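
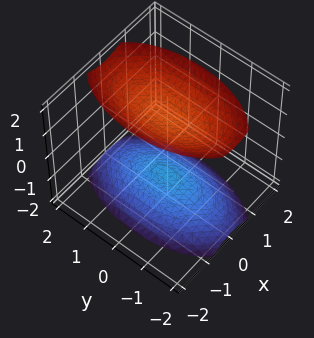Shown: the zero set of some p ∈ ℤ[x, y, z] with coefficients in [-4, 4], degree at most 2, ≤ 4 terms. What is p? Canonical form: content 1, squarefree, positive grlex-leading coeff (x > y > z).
First, I count 2 distinct pieces.
Next, deg p = 2.
Then, symmetries: the y ↦ −y reflection is a symmetry, so y appears only in even powers; the z ↦ −z reflection is a symmetry, so z appears only in even powers; mirror symmetry x ↦ −x ⇒ only even powers of x.
Then, observable constraints: no x-intercept at any integer in the box; no y-intercept at any integer in the box.
Finally, together with the visible shape, these determine p as stated.

3*x^2 + y^2 - 2*z^2 + 3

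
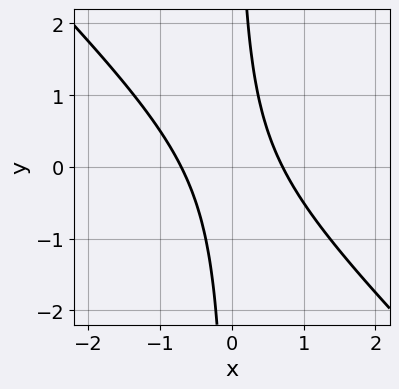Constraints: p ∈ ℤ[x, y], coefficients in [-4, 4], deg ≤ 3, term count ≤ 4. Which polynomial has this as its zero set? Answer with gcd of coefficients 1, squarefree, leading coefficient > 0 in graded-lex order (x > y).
(a) Degree: a generic line meets the curve in up to 2 points, so deg p = 2.
(b) Reading off the gridlines: it misses every integer gridline on the y-axis.
(c) Solving for integer coefficients yields p as stated.

2*x^2 + 2*x*y - 1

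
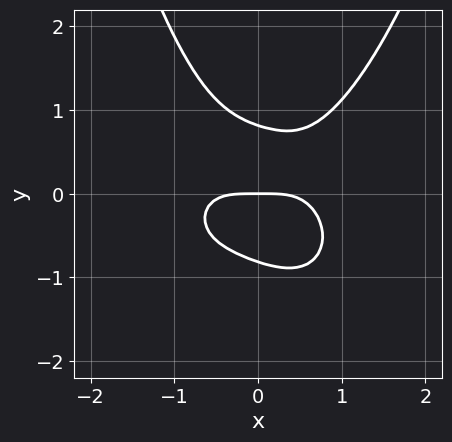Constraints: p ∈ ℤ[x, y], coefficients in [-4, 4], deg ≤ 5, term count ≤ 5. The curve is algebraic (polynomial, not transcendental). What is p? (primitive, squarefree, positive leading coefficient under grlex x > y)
2*x^4 + 2*x^2*y^2 - 2*x*y^2 - 3*y^3 + 2*y

The degree is 4 — a generic line meets the curve in up to 4 points.
From the axis intercepts and sections: it meets the x-axis at x = 0 (among the integer gridlines); one y-axis crossing is at y = 0.
Fitting integer coefficients to these (and the overall shape) gives p.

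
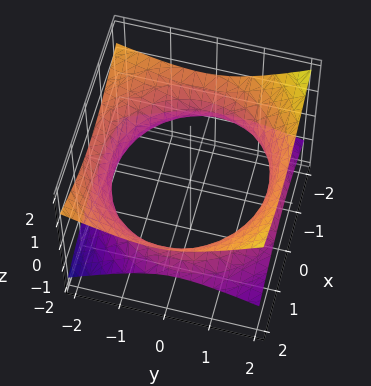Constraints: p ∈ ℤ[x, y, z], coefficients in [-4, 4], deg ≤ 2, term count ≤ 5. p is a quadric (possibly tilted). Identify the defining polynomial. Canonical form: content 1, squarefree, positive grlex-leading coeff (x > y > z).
x^2 + y^2 + y*z - 3*z^2 - 3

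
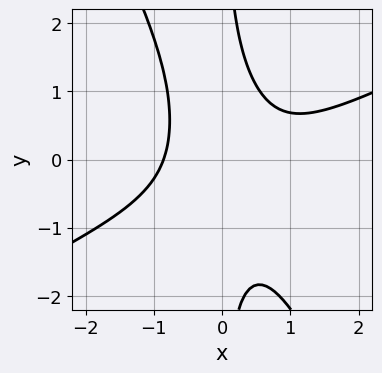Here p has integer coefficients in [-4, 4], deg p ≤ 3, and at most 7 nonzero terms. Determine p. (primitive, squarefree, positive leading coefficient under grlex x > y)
2*x^3 - 3*x^2*y - 2*x*y^2 - x^2 + 2

1. deg p = 3.
2. Observable constraints: the curve avoids every integer y-axis point in the box.
3. Assembling these constraints gives the stated polynomial.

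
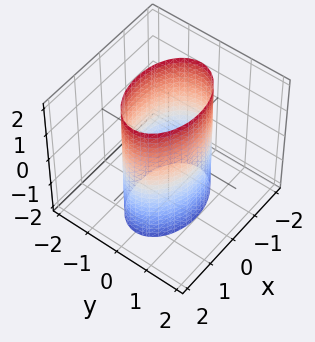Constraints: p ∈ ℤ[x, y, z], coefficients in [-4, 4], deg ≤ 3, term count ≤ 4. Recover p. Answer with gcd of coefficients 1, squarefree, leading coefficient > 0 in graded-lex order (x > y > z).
x^2 + 2*y^2 - 2

deg p = 2.
Symmetries: mirror symmetry y ↦ −y ⇒ only even powers of y; it's symmetric under z → −z, forcing even powers of z; it's symmetric under x → −x, forcing even powers of x.
Against the integer gridlines: among the integer gridlines, it crosses the y-axis at y ∈ {-1, 1}; it misses every integer gridline on the z-axis.
Solving for integer coefficients yields p as stated.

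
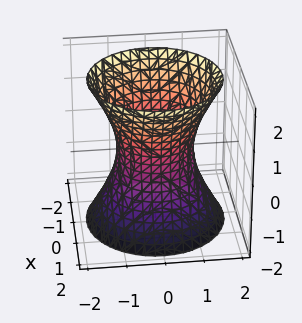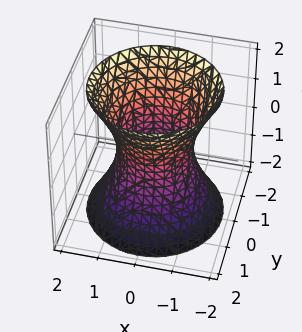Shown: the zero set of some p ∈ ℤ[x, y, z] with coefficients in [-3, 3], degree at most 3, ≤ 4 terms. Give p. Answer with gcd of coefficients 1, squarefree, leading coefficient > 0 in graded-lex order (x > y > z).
2*x^2 + 2*y^2 - z^2 - 2

(a) deg p = 2. One connected sheet with a waist; a quadric.
(b) Symmetries: it's symmetric under z → −z, forcing even powers of z; every cross-section ⟂ z is a circle, so x, y appear only via x² + y².
(c) Reading off the gridlines: the y-axis gridline crossings are at y ∈ {-1, 1}; a circular section at z = -1 has radius between 1 and 2; no z-intercept at any integer in the box; the x-axis gridline crossings are at x ∈ {-1, 1}.
(d) Putting this together gives p.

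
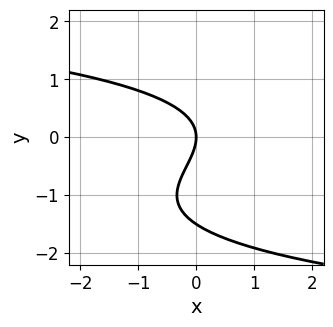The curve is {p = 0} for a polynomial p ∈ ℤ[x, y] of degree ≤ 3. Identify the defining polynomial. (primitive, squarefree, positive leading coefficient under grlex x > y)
1. Degree: the shape is more complex than any degree-2 curve, so deg p = 3.
2. Observable constraints: it crosses the x-axis at the gridline x = 0; it crosses the y-axis at the gridline y = 0.
3. These observations pin down the coefficients.

2*y^3 + 3*y^2 + 3*x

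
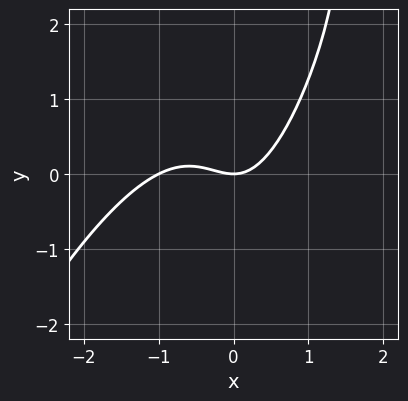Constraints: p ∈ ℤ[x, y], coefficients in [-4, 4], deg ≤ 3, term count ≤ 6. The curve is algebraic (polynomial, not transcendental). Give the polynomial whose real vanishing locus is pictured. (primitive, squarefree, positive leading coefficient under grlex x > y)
First, deg p = 3. No degree-2 curve has this shape.
Next, from the visible intercepts: it meets the y-axis at y = 0 (among the integer gridlines); the x-axis gridline crossings are at x ∈ {-1, 0}.
Finally, putting this together gives p.

3*x^3 - 3*x^2*y + x*y^2 + 3*x^2 - 3*y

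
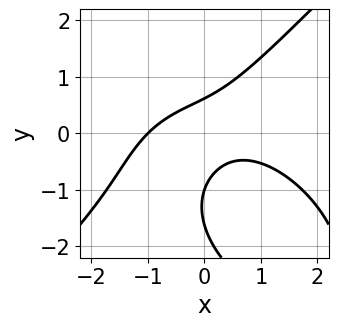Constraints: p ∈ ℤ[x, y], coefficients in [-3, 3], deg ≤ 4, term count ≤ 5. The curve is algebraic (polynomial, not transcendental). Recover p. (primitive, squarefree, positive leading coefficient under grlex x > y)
(a) deg p = 3. No degree-2 curve has this shape.
(b) From the visible intercepts: it crosses the y-axis at the gridline y = -1; one x-axis crossing is at x = -1.
(c) Together with the visible shape, these determine p as stated.

x^3 - y^3 + 3*x*y - 2*y^2 + 1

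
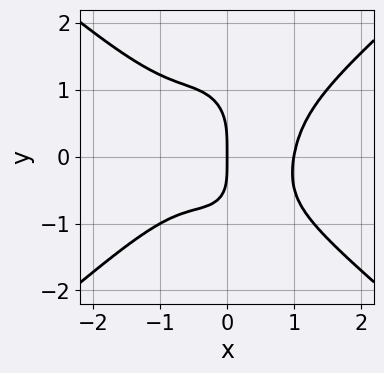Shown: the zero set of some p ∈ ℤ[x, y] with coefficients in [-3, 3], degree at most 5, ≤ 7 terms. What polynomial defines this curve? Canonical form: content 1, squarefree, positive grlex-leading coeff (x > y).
2*x^4 - 2*x^2*y^2 - y^4 - x*y - 2*x

Degree: a generic line meets the curve in up to 4 points, so deg p = 4.
Against the integer gridlines: the x-axis gridline crossings are at x ∈ {0, 1}; it meets the y-axis at y = 0 (among the integer gridlines).
Assembling these constraints gives the stated polynomial.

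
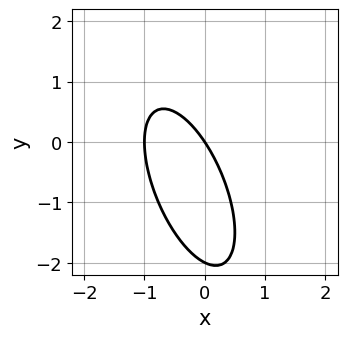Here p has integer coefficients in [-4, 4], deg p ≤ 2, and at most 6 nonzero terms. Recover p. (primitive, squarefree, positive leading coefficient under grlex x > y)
3*x^2 + 2*x*y + y^2 + 3*x + 2*y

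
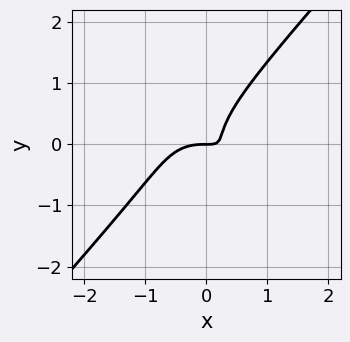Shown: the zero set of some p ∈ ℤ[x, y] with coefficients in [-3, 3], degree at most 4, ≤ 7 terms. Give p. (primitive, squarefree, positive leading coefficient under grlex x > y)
(a) deg p = 3. No degree-2 curve has this shape.
(b) Observable constraints: it meets the y-axis at y = 0 (among the integer gridlines); one x-axis crossing is at x = 0.
(c) Fitting integer coefficients to these (and the overall shape) gives p.

2*x^3 + 2*x^2*y - 3*y^3 + 3*x*y - y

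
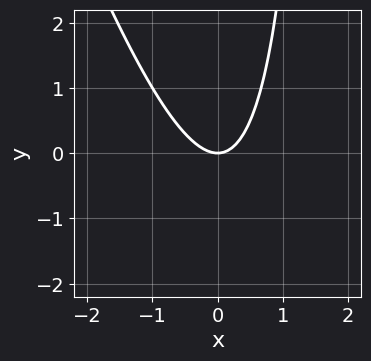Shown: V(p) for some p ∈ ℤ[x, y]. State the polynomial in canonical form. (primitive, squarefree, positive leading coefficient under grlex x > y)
3*x^2 + x*y - 2*y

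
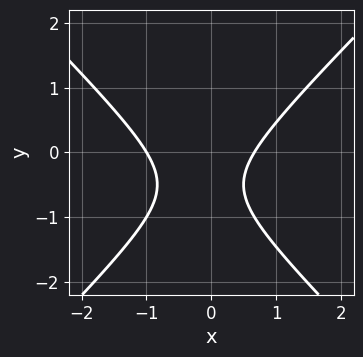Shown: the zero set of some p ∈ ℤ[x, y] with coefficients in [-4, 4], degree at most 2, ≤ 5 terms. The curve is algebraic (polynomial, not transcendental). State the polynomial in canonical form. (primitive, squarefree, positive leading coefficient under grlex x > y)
1. The degree is 2 — a generic line meets the curve in up to 2 points.
2. Against the integer gridlines: it crosses the x-axis at the gridline x = -1; no y-intercept at any integer in the box.
3. The integer polynomial consistent with all of this is the stated p.

3*x^2 - 3*y^2 + x - 3*y - 2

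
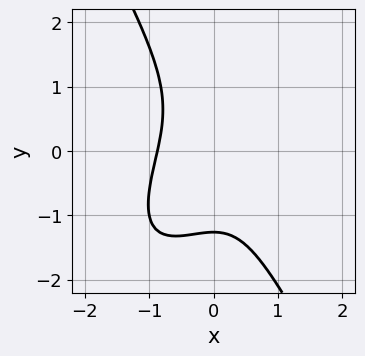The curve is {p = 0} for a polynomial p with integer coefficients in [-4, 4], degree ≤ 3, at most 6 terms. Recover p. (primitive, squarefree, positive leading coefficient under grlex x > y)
3*x^3 - 2*x^2*y + y^3 + 2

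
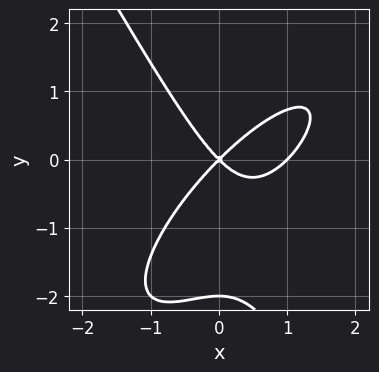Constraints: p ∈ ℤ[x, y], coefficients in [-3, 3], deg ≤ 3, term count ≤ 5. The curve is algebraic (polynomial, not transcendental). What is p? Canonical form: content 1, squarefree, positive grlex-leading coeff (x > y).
2*x^3 - 2*x^2*y + y^3 - 2*x^2 + 2*y^2

First, deg p = 3. A generic line meets the curve in up to 3 points.
Next, reading off the gridlines: among the integer gridlines, it crosses the y-axis at y ∈ {-2, 0}; among the integer gridlines, it crosses the x-axis at x ∈ {0, 1}.
Finally, matching integer coefficients to the picture gives p.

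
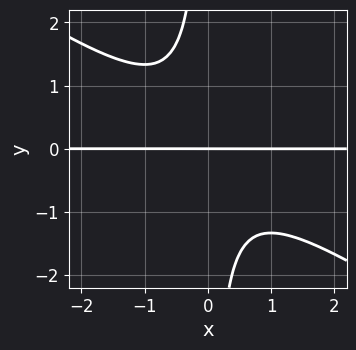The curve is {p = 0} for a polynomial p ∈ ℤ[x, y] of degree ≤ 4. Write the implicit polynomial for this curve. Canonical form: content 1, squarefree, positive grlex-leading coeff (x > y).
Degree: a generic line meets the curve in up to 3 points, so deg p = 3.
Reading off the gridlines: one y-axis crossing is at y = 0; every point of the x-axis in the box is on the curve.
Fitting integer coefficients to these (and the overall shape) gives p.

2*x^2*y + 3*x*y^2 + 2*y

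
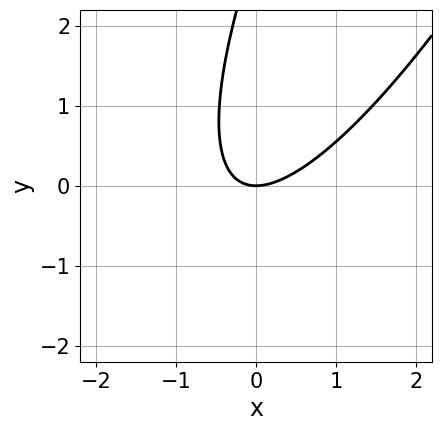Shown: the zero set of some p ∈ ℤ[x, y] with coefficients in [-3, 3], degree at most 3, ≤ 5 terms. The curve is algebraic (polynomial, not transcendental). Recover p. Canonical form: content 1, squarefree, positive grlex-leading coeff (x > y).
The degree is 2 — a generic line meets the curve in up to 2 points.
Against the integer gridlines: it crosses the y-axis at the gridline y = 0; it crosses the x-axis at the gridline x = 0.
Together with the visible shape, these determine p as stated.

3*x^2 - 3*x*y + y^2 - 3*y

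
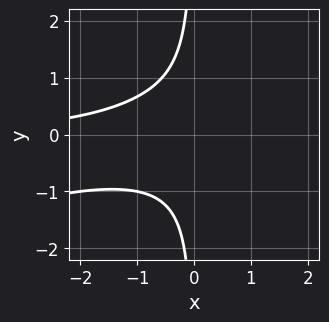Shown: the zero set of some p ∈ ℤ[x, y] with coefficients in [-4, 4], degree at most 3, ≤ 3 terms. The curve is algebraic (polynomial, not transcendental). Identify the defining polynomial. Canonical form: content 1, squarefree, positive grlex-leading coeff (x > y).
x^2*y - 3*x*y^2 - 2

deg p = 3. The shape is more complex than any degree-2 curve.
Checking where it meets the axes: no x-intercept at any integer in the box; no y-intercept at any integer in the box.
Fitting integer coefficients to these (and the overall shape) gives p.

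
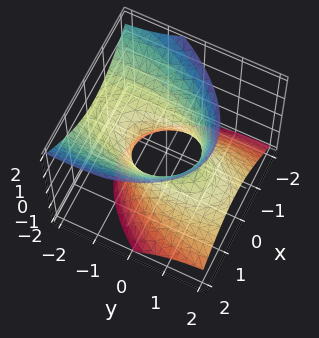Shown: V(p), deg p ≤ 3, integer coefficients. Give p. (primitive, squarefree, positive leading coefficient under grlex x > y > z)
3*x^2 - x*y + y^2 + 3*y*z - 2*z^2 - 2

(a) The degree is 2 — no degree-1 surface has this shape.
(b) From the visible intercepts: no z-intercept at any integer in the box.
(c) Putting this together gives p.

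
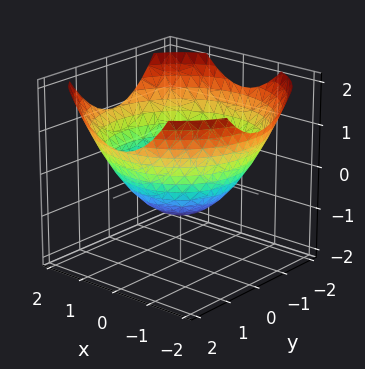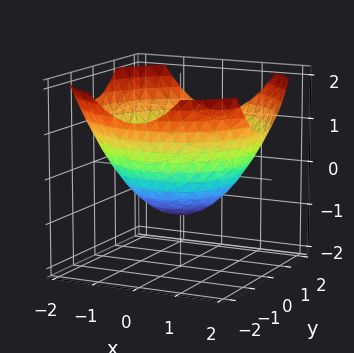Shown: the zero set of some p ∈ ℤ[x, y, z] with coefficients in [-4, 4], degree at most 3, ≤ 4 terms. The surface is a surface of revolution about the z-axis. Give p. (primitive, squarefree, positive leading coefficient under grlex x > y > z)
First, degree: a generic line meets the surface in up to 2 points, so deg p = 2.
Next, by symmetry, the surface is invariant under rotation about z: p = q(x² + y², z).
Then, against the integer gridlines: a circular section at z = 0 has radius between 1 and 2; one z-axis crossing is at z = -1.
Finally, together with the visible shape, these determine p as stated.

x^2 + y^2 - 2*z - 2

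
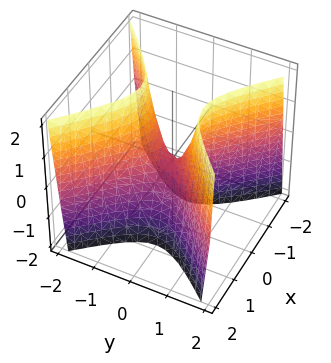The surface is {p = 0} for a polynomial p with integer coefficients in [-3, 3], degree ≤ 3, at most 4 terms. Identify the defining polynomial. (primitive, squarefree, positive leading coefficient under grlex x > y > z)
3*x^2 - 3*y^2 + z

deg p = 2.
Symmetries: the x ↦ −x reflection is a symmetry, so x appears only in even powers; it's symmetric under y → −y, forcing even powers of y.
Reading off the gridlines: one z-axis crossing is at z = 0; it meets the y-axis at y = 0 (among the integer gridlines); it crosses the x-axis at the gridline x = 0.
Together with the visible shape, these determine p as stated.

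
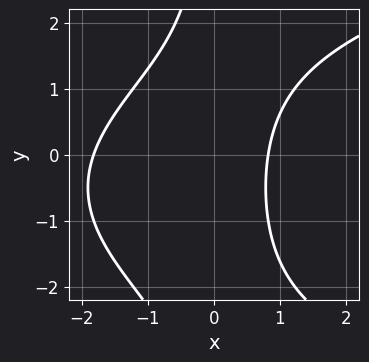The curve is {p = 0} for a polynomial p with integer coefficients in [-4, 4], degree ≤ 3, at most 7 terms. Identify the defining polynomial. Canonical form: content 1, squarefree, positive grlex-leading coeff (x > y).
x*y^2 - 2*x^2 + x*y - 2*x + 3

1. deg p = 3. The shape is more complex than any degree-2 curve.
2. From the visible intercepts: it misses every integer gridline on the y-axis.
3. Together with the visible shape, these determine p as stated.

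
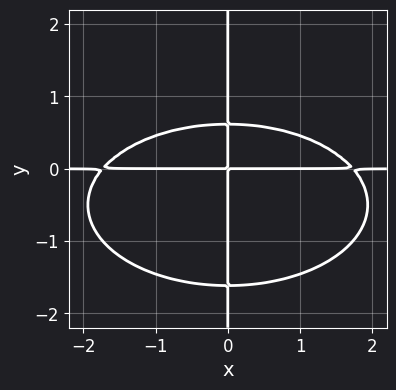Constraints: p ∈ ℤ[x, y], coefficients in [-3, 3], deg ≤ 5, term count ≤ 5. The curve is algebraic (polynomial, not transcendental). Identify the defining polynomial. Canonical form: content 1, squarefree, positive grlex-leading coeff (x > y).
Degree: no degree-3 curve has this shape, so deg p = 4.
Reading off the gridlines: the visible x-axis segment lies entirely on the curve; the visible y-axis segment lies entirely on the curve.
Solving for integer coefficients yields p as stated.

x^3*y + 3*x*y^3 + 3*x*y^2 - 3*x*y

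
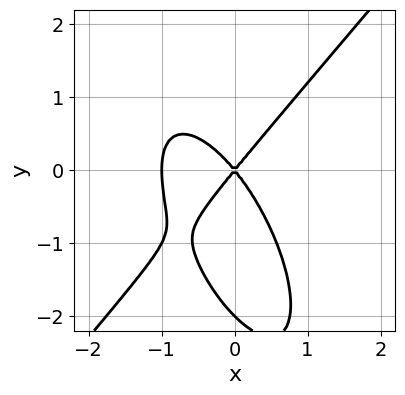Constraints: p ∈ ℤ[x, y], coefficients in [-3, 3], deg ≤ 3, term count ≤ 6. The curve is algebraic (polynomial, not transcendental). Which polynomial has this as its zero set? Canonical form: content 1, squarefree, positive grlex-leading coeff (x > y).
3*x^3 - x*y^2 - y^3 + 3*x^2 - 2*y^2

1. Degree: a generic line meets the curve in up to 3 points, so deg p = 3.
2. Observable constraints: the y-axis gridline crossings are at y ∈ {-2, 0}; the x-axis gridline crossings are at x ∈ {-1, 0}.
3. Assembling these constraints gives the stated polynomial.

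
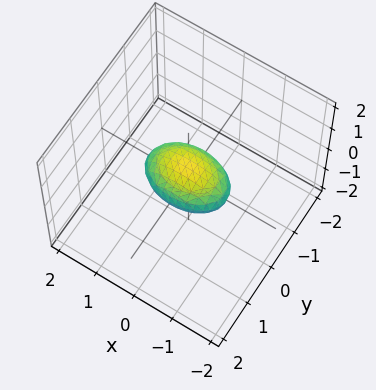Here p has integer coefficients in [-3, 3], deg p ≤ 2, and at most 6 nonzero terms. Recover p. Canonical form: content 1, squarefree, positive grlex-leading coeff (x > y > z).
(a) deg p = 2.
(b) Symmetries: the x ↦ −x reflection is a symmetry, so x appears only in even powers; it's symmetric under y → −y, forcing even powers of y; the z ↦ −z reflection is a symmetry, so z appears only in even powers.
(c) Against the integer gridlines: among the integer gridlines, it crosses the x-axis at x ∈ {-1, 1}.
(d) The integer polynomial consistent with all of this is the stated p.

x^2 + 2*y^2 + 3*z^2 - 1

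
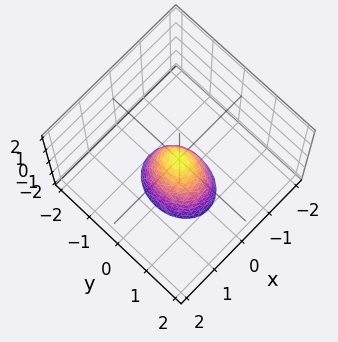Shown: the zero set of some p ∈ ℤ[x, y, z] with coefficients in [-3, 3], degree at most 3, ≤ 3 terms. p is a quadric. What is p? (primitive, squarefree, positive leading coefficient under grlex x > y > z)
3*x^2 + 2*y^2 + z

(a) Degree: a paraboloid; a quadric, so deg p = 2.
(b) Symmetries: the x ↦ −x reflection is a symmetry, so x appears only in even powers; mirror symmetry y ↦ −y ⇒ only even powers of y.
(c) Against the integer gridlines: it meets the z-axis at z = 0 (among the integer gridlines); it crosses the x-axis at the gridline x = 0.
(d) Assembling these constraints gives the stated polynomial.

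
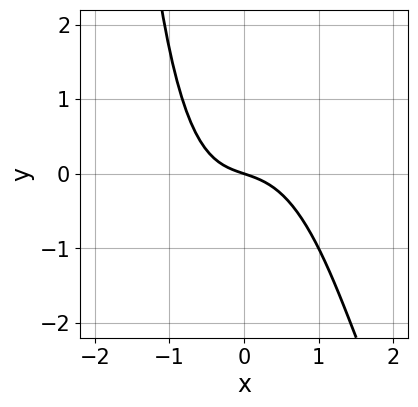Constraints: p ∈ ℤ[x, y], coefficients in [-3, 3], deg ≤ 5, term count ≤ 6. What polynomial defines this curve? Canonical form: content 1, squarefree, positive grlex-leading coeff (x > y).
x^4 - 3*x^3 - x - 3*y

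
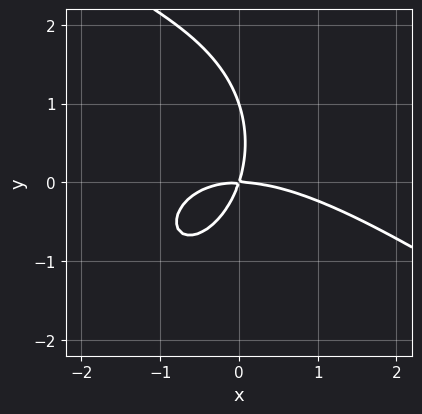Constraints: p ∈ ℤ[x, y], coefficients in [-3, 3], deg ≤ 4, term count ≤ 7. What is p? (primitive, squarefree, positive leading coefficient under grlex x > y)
The degree is 3 — no degree-2 curve has this shape.
Reading off the gridlines: one x-axis crossing is at x = 0; among the integer gridlines, it crosses the y-axis at y ∈ {0, 1}.
These observations pin down the coefficients.

x^3 + x^2*y + y^3 + 3*x*y - y^2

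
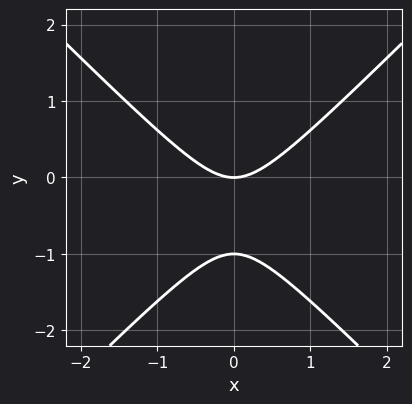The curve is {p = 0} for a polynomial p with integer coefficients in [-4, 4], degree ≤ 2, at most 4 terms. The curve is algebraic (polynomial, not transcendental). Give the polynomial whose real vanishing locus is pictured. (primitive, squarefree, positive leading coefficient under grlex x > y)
x^2 - y^2 - y

1. Degree: a generic line meets the curve in up to 2 points, so deg p = 2.
2. Symmetries: it's symmetric under x → −x, forcing even powers of x.
3. From the visible intercepts: it crosses the x-axis at the gridline x = 0; the y-axis gridline crossings are at y ∈ {-1, 0}.
4. Matching integer coefficients to the picture gives p.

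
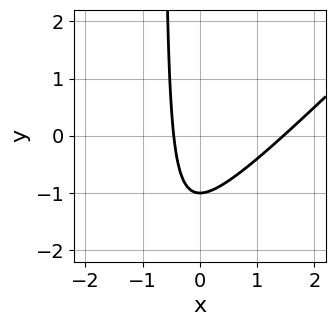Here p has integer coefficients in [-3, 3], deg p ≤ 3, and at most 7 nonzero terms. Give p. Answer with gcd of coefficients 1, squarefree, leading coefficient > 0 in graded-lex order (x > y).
3*x^2 - 3*x*y - 3*x - 2*y - 2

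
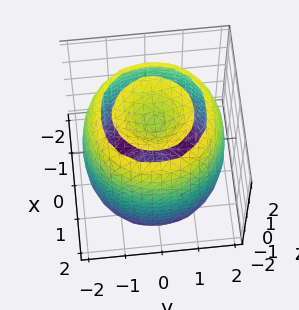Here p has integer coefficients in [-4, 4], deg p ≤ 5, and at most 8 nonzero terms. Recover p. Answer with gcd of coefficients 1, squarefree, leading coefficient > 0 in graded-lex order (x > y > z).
1. The picture has 2 separate pieces.
2. deg p = 4.
3. Symmetry: every cross-section ⟂ z is a circle, so x, y appear only via x² + y².
4. From the axis intercepts and sections: a circular section at z = 1 has radius between 1 and 2.
5. Together with the visible shape, these determine p as stated.

x^4 + 2*x^2*y^2 + y^4 - 3*x^2 - 3*y^2 + z^2 - 2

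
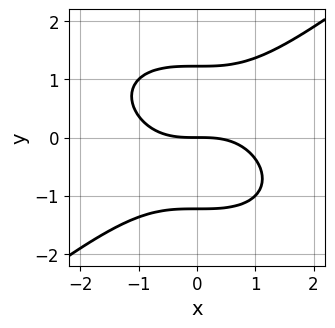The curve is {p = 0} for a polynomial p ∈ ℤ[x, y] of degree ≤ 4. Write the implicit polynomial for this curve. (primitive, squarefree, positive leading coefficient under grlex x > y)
1. deg p = 3. No degree-2 curve has this shape.
2. Against the integer gridlines: it meets the y-axis at y = 0 (among the integer gridlines); one x-axis crossing is at x = 0.
3. These observations pin down the coefficients.

x^3 - 2*y^3 + 3*y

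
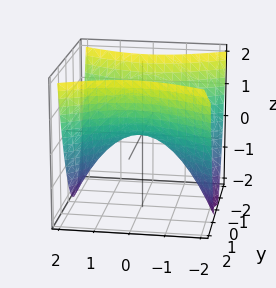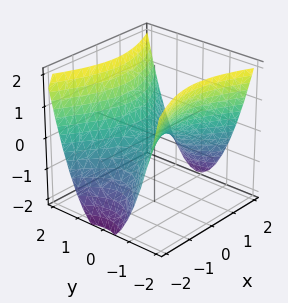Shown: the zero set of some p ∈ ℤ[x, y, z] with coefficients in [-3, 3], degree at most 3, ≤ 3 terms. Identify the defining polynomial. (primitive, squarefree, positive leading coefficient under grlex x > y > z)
x^2 - 2*y^2 + 2*z

(a) deg p = 2.
(b) Symmetries: it's symmetric under x → −x, forcing even powers of x; it's symmetric under y → −y, forcing even powers of y.
(c) Against the integer gridlines: it meets the x-axis at x = 0 (among the integer gridlines); one y-axis crossing is at y = 0.
(d) Fitting integer coefficients to these (and the overall shape) gives p.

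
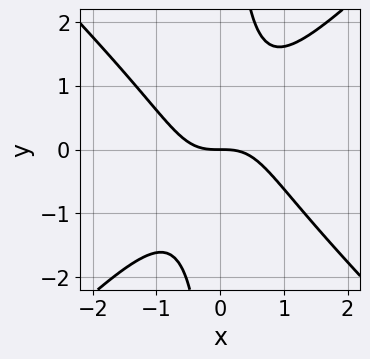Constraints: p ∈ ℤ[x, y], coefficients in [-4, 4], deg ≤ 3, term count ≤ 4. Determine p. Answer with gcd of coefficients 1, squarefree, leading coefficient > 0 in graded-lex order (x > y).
x^3 - x*y^2 + y

(a) The degree is 3 — the shape is more complex than any degree-2 curve.
(b) Reading off the gridlines: one x-axis crossing is at x = 0; one y-axis crossing is at y = 0.
(c) Solving for integer coefficients yields p as stated.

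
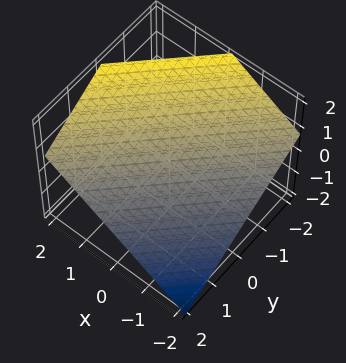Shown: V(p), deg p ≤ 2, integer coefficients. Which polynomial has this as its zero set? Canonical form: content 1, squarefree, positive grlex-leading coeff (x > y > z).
1. The degree is 1 — the surface is flat (a plane).
2. Against the integer gridlines: it meets the y-axis at y = 1 (among the integer gridlines); one x-axis crossing is at x = -1.
3. Matching integer coefficients to the picture gives p.

2*x - 2*y - 3*z + 2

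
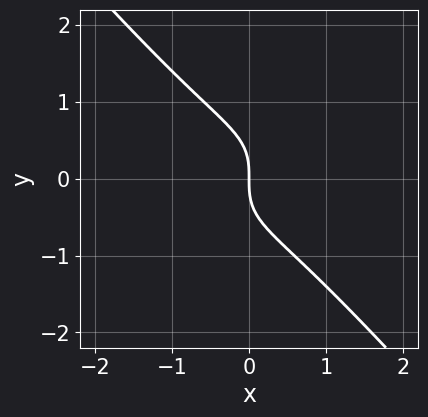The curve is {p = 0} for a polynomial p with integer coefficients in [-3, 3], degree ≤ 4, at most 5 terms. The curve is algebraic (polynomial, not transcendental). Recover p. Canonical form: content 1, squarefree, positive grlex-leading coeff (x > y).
x^3 - 3*x^2*y + 3*y^3 + 3*x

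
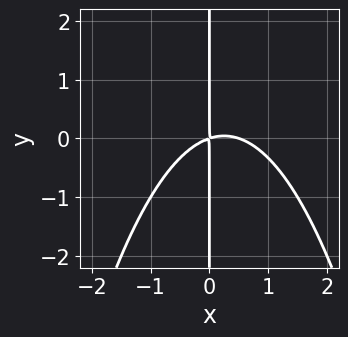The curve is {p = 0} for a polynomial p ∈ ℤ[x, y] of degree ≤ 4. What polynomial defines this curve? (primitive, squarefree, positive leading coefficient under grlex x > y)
First, deg p = 3.
Next, checking where it meets the axes: the visible y-axis segment lies entirely on the curve.
Finally, the integer polynomial consistent with all of this is the stated p.

2*x^3 - x^2 + 3*x*y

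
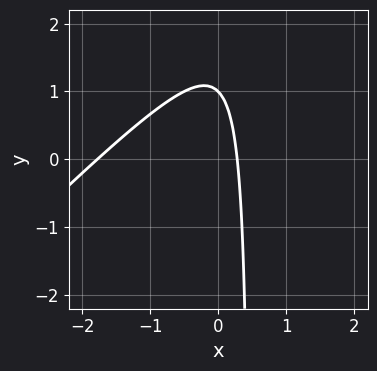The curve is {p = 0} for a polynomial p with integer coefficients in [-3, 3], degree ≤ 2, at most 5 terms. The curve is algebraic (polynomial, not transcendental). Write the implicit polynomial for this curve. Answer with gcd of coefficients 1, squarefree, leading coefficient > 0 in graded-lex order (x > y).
The degree is 2 — no degree-1 curve has this shape.
Against the integer gridlines: it meets the y-axis at y = 1 (among the integer gridlines).
Assembling these constraints gives the stated polynomial.

2*x^2 - 2*x*y + 3*x + y - 1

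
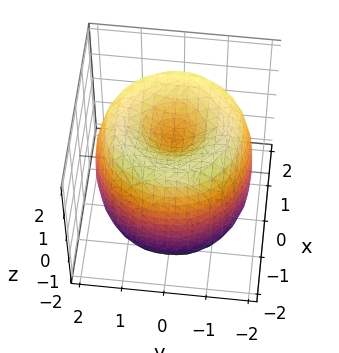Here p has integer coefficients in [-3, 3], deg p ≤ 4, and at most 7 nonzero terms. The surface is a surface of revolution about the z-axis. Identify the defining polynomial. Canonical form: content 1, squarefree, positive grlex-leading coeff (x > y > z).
Degree: a generic line meets the surface in up to 4 points, so deg p = 4.
Symmetries: every cross-section ⟂ z is a circle, so x, y appear only via x² + y².
Against the integer gridlines: the z-axis gridline crossings are at z ∈ {-1, 1}; a circular section at z = 1 has radius between 1 and 2.
Assembling these constraints gives the stated polynomial.

x^4 + 2*x^2*y^2 + y^4 - 3*x^2 - 3*y^2 + z^2 - 1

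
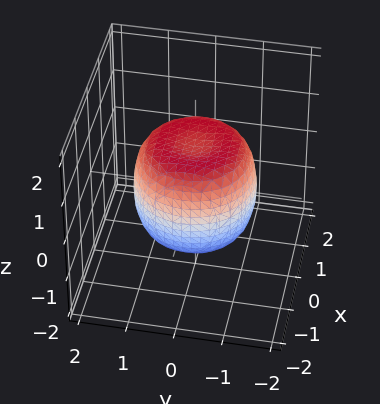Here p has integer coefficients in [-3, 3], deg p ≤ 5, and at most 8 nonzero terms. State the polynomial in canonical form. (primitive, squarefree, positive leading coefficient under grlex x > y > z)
x^4 + 2*x^2*y^2 + y^4 - x^2 - y^2 + z^2 - 1

First, the degree is 4 — no degree-3 surface has this shape.
Then, symmetries: rotational symmetry about the z-axis ⇒ p depends on x, y only through x² + y².
Then, from the axis intercepts and sections: the z-axis gridline crossings are at z ∈ {-1, 1}; a circular section at z = 1 has radius exactly 1.
Finally, matching integer coefficients to the picture gives p.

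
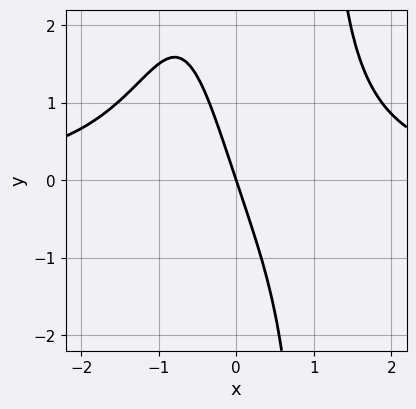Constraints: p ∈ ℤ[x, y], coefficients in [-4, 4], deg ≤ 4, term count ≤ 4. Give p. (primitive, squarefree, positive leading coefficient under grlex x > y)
x^3*y - 3*x - y

1. Degree: a generic line meets the curve in up to 4 points, so deg p = 4.
2. Against the integer gridlines: it crosses the y-axis at the gridline y = 0; it crosses the x-axis at the gridline x = 0.
3. Matching integer coefficients to the picture gives p.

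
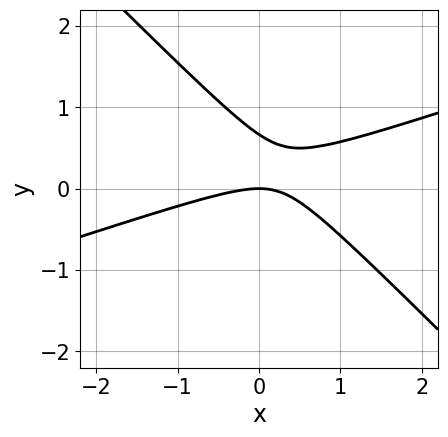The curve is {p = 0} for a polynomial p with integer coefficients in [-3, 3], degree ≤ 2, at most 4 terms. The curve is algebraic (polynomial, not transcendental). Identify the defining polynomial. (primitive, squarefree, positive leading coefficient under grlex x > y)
First, degree: a generic line meets the curve in up to 2 points, so deg p = 2.
Then, reading off the gridlines: one x-axis crossing is at x = 0; one y-axis crossing is at y = 0.
Finally, the integer polynomial consistent with all of this is the stated p.

x^2 - 2*x*y - 3*y^2 + 2*y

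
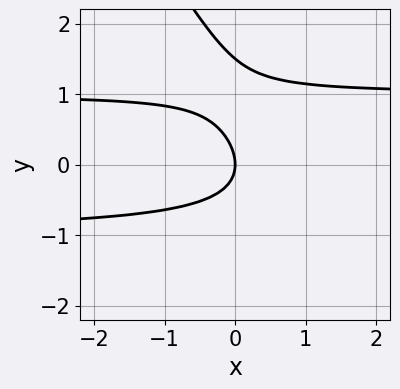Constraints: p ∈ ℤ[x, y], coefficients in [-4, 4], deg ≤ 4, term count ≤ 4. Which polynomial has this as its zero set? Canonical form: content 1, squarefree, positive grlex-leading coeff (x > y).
3*x*y^2 + 2*y^3 - 3*y^2 - 3*x

1. Degree: no degree-2 curve has this shape, so deg p = 3.
2. Against the integer gridlines: one x-axis crossing is at x = 0; it crosses the y-axis at the gridline y = 0.
3. The integer polynomial consistent with all of this is the stated p.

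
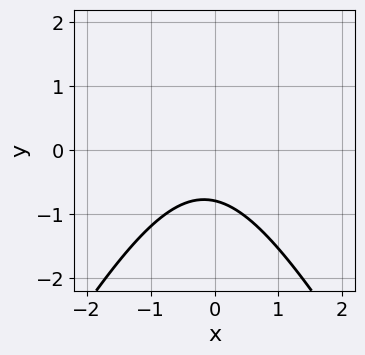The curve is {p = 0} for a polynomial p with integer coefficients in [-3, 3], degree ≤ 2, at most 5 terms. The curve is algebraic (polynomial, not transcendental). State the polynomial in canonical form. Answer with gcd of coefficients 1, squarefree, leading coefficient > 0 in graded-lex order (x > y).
3*x^2 - y^2 + x + 3*y + 3

First, degree: a generic line meets the curve in up to 2 points, so deg p = 2.
Then, observable constraints: it misses every integer gridline on the x-axis.
Finally, fitting integer coefficients to these (and the overall shape) gives p.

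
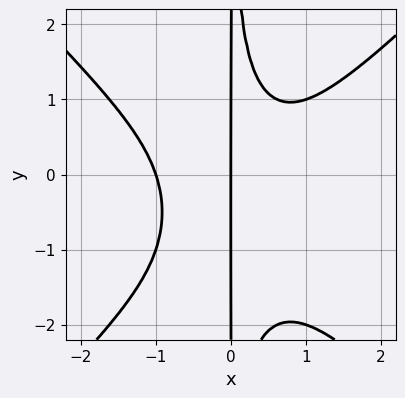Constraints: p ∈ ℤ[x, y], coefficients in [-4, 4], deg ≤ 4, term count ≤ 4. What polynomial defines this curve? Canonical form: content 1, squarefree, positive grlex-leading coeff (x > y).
(a) The degree is 4 — a generic line meets the curve in up to 4 points.
(b) Observable constraints: every point of the y-axis in the box is on the curve; the x-axis gridline crossings are at x ∈ {-1, 0}.
(c) The integer polynomial consistent with all of this is the stated p.

x^4 - x^2*y^2 - x^2*y + x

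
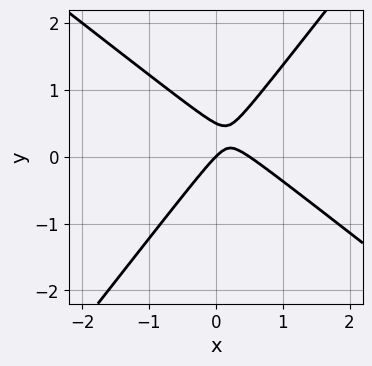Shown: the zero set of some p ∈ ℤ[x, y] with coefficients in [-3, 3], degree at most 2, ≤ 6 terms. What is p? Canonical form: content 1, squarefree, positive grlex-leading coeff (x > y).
1. The degree is 2 — a generic line meets the curve in up to 2 points.
2. Observable constraints: one y-axis crossing is at y = 0; it crosses the x-axis at the gridline x = 0.
3. Fitting integer coefficients to these (and the overall shape) gives p.

2*x^2 + x*y - 2*y^2 - x + y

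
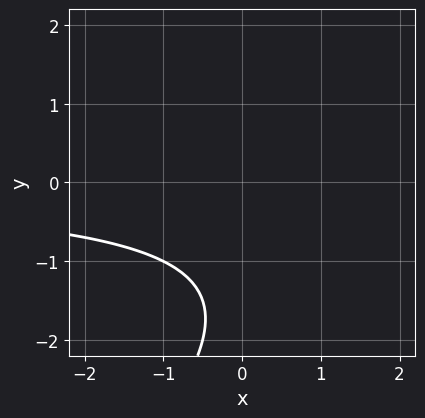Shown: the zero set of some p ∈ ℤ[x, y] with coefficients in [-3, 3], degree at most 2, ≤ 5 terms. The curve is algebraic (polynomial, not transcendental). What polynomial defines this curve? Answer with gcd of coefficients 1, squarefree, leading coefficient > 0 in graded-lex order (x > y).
1. deg p = 2. The shape is more complex than any degree-1 curve.
2. From the visible intercepts: no y-intercept at any integer in the box; no x-intercept at any integer in the box.
3. Solving for integer coefficients yields p as stated.

x*y - y^2 - 3*y - 3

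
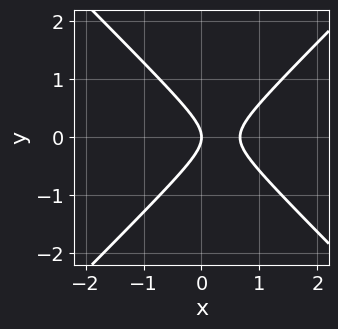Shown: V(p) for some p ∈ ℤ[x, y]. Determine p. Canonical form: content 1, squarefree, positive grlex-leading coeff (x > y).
3*x^2 - 3*y^2 - 2*x

Degree: no degree-1 curve has this shape, so deg p = 2.
Symmetries: the y ↦ −y reflection is a symmetry, so y appears only in even powers.
Against the integer gridlines: it crosses the y-axis at the gridline y = 0; it meets the x-axis at x = 0 (among the integer gridlines).
Together with the visible shape, these determine p as stated.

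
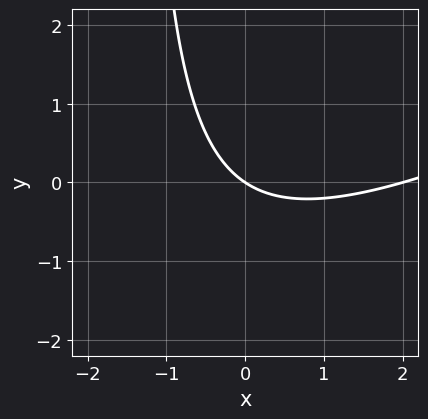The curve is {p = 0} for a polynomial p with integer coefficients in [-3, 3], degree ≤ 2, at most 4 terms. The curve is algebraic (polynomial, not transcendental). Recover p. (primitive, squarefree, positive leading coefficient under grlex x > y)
First, the degree is 2 — no degree-1 curve has this shape.
Next, against the integer gridlines: among the integer gridlines, it crosses the x-axis at x ∈ {0, 2}; it crosses the y-axis at the gridline y = 0.
Finally, the integer polynomial consistent with all of this is the stated p.

x^2 - 2*x*y - 2*x - 3*y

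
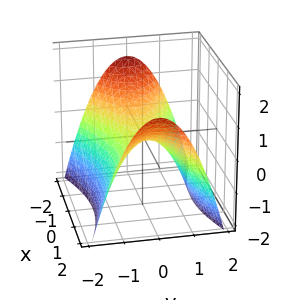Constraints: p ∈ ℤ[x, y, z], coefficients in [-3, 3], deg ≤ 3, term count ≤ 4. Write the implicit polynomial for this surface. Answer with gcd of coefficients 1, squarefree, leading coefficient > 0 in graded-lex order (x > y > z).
x^2 - 3*y^2 - 3*z

1. Degree: a saddle surface; a quadric, so deg p = 2.
2. Symmetries: it's symmetric under y → −y, forcing even powers of y; the x ↦ −x reflection is a symmetry, so x appears only in even powers.
3. Against the integer gridlines: one x-axis crossing is at x = 0; it crosses the y-axis at the gridline y = 0; it crosses the z-axis at the gridline z = 0.
4. Together with the visible shape, these determine p as stated.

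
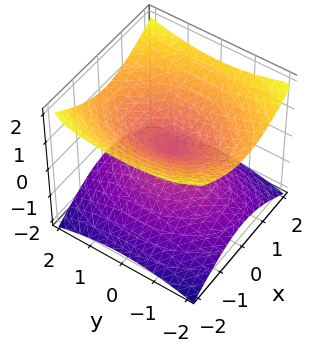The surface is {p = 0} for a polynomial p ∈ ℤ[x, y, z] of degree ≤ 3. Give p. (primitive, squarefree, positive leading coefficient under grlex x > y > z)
2*x^2 + y^2 - 3*z^2

The degree is 2 — a double cone through the origin; a quadric.
Symmetries: it's symmetric under z → −z, forcing even powers of z; it's symmetric under x → −x, forcing even powers of x; it's symmetric under y → −y, forcing even powers of y.
Reading off the gridlines: one y-axis crossing is at y = 0; it crosses the z-axis at the gridline z = 0.
These observations pin down the coefficients.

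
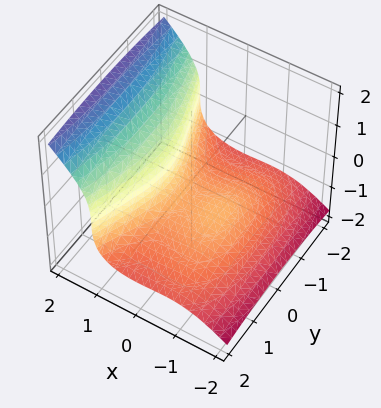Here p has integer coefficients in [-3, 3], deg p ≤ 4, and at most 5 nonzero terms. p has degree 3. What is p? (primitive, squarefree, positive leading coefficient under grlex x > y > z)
2*x^3 - 3*z^3 + 2*x^2 - y^2 - 1

The degree is 3 — no degree-2 surface has this shape.
Checking where it meets the axes: it misses every integer gridline on the y-axis.
Assembling these constraints gives the stated polynomial.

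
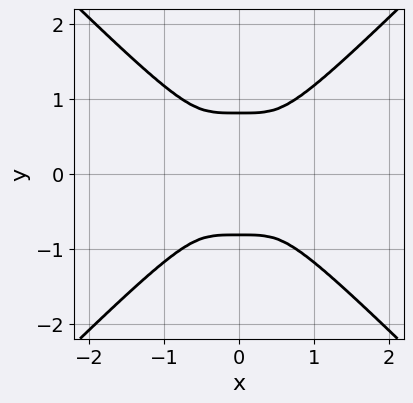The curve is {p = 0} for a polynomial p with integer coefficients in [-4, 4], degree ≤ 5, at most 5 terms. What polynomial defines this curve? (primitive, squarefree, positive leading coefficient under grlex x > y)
3*x^4 - 3*y^4 + 2*y^2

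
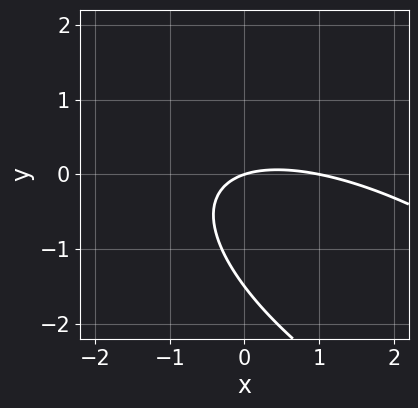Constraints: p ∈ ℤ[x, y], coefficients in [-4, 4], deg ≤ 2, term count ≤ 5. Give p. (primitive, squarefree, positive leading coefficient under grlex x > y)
x^2 + 2*x*y + 2*y^2 - x + 3*y

1. Degree: no degree-1 curve has this shape, so deg p = 2.
2. Against the integer gridlines: the x-axis gridline crossings are at x ∈ {0, 1}; it crosses the y-axis at the gridline y = 0.
3. Putting this together gives p.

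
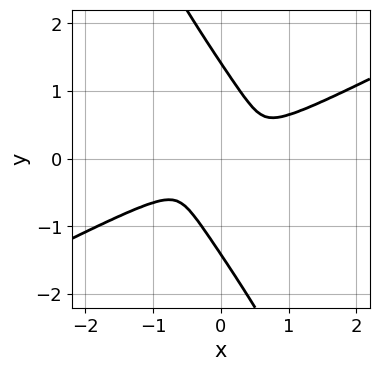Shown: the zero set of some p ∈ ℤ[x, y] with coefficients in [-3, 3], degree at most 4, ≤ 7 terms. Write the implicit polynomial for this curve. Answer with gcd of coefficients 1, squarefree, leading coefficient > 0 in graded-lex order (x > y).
(a) Degree: a generic line meets the curve in up to 4 points, so deg p = 4.
(b) Putting this together gives p.

x^4 - 2*x^2*y^2 - 3*x*y^3 - y^4 + 2*y^2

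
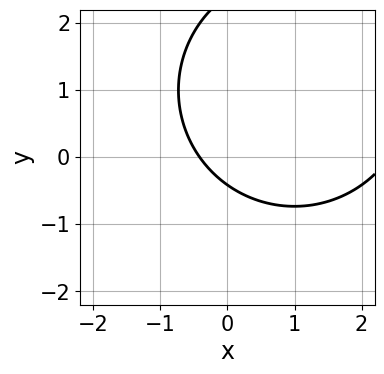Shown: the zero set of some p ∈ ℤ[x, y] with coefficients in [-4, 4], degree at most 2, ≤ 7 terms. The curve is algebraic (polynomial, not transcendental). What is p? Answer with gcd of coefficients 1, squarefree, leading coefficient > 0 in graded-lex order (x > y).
x^2 + y^2 - 2*x - 2*y - 1

1. deg p = 2. The shape is more complex than any degree-1 curve.
2. Putting this together gives p.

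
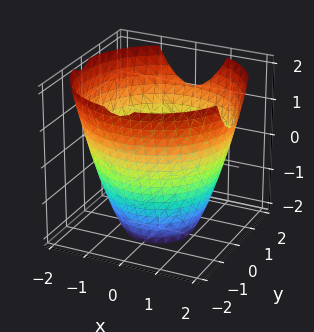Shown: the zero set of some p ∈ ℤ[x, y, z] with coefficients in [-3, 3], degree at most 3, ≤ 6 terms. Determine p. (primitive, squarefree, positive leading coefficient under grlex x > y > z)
The degree is 2 — no degree-1 surface has this shape.
By symmetry, every cross-section ⟂ z is a circle, so x, y appear only via x² + y².
Reading off the gridlines: it misses every integer gridline on the z-axis; a circular section at z = -2 has radius exactly 1.
Fitting integer coefficients to these (and the overall shape) gives p.

x^2 + y^2 - z - 3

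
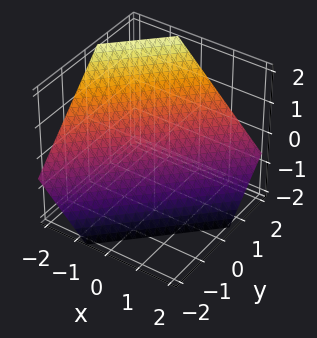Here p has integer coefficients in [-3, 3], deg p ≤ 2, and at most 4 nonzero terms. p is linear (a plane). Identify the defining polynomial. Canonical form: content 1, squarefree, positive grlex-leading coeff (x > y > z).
First, degree: the surface is flat (a plane), so deg p = 1.
Finally, putting this together gives p.

3*x - 3*y + 3*z + 2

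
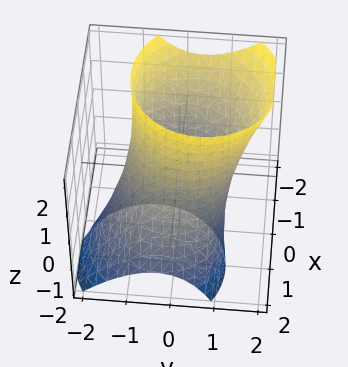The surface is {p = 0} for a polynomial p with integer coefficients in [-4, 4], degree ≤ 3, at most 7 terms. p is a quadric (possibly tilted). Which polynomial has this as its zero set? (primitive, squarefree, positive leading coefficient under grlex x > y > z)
2*x^2 + 2*x*z + 2*y^2 - y*z - 3

Degree: a generic line meets the surface in up to 2 points, so deg p = 2.
From the axis intercepts and sections: no z-intercept at any integer in the box.
The integer polynomial consistent with all of this is the stated p.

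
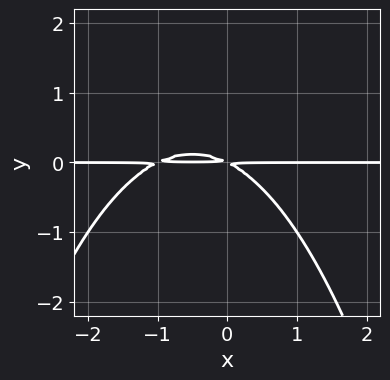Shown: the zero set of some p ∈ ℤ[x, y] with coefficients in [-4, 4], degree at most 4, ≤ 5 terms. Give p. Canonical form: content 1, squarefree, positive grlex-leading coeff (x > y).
x^2*y + x*y + 2*y^2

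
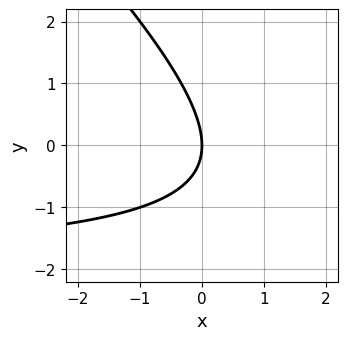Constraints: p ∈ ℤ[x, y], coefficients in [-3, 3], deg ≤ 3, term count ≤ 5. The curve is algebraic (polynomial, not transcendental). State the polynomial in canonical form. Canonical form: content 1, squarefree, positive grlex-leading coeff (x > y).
x*y + y^2 + 2*x

First, deg p = 2. The shape is more complex than any degree-1 curve.
Then, reading off the gridlines: one x-axis crossing is at x = 0; it meets the y-axis at y = 0 (among the integer gridlines).
Finally, putting this together gives p.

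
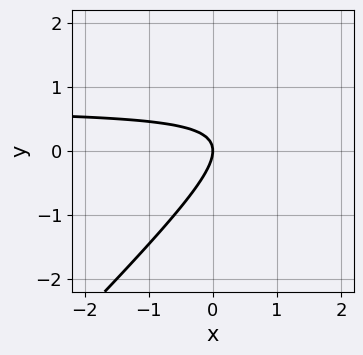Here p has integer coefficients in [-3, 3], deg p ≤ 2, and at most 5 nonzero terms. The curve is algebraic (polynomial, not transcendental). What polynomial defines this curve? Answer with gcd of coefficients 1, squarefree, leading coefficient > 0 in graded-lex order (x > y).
3*x*y - 3*y^2 - 2*x

1. deg p = 2. No degree-1 curve has this shape.
2. From the visible intercepts: it meets the x-axis at x = 0 (among the integer gridlines); it crosses the y-axis at the gridline y = 0.
3. The integer polynomial consistent with all of this is the stated p.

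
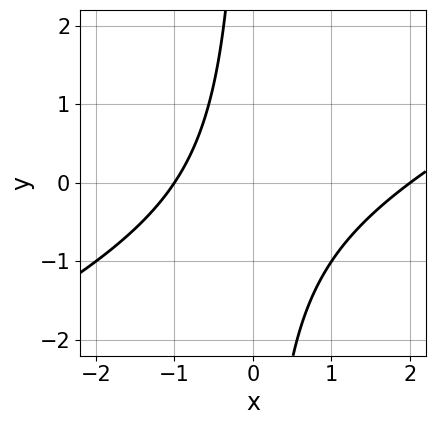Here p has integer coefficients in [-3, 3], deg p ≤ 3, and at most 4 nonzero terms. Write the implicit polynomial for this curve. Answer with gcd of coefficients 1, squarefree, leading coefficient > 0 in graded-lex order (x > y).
First, deg p = 2. A generic line meets the curve in up to 2 points.
Then, reading off the gridlines: the x-axis gridline crossings are at x ∈ {-1, 2}; no y-intercept at any integer in the box.
Finally, matching integer coefficients to the picture gives p.

x^2 - 2*x*y - x - 2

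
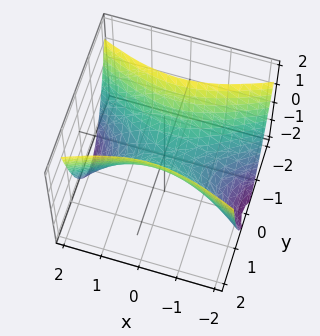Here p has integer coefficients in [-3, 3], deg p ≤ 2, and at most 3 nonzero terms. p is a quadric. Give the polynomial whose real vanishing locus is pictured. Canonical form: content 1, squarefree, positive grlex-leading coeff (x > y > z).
The degree is 2 — a hyperbolic paraboloid; a quadric.
Symmetries: the y ↦ −y reflection is a symmetry, so y appears only in even powers; the x ↦ −x reflection is a symmetry, so x appears only in even powers.
From the visible intercepts: one z-axis crossing is at z = 0; it crosses the x-axis at the gridline x = 0.
The integer polynomial consistent with all of this is the stated p.

x^2 - 3*y^2 + 2*z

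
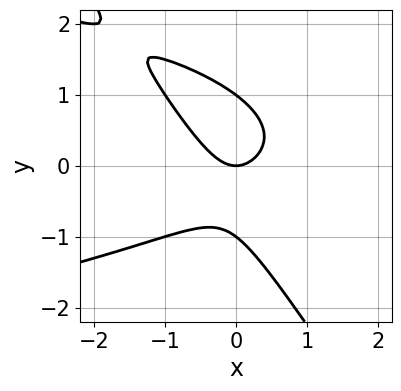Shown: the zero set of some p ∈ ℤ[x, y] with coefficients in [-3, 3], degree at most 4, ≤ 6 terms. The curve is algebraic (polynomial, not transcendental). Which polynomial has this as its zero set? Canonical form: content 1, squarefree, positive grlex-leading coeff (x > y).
3*x*y^2 + 2*y^3 + 3*x^2 - 2*y

1. deg p = 3. A generic line meets the curve in up to 3 points.
2. From the visible intercepts: among the integer gridlines, it crosses the y-axis at y ∈ {-1, 0, 1}; one x-axis crossing is at x = 0.
3. Matching integer coefficients to the picture gives p.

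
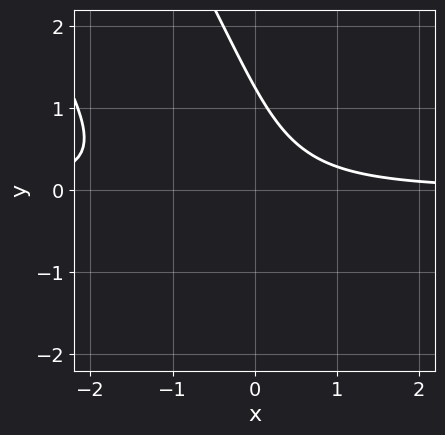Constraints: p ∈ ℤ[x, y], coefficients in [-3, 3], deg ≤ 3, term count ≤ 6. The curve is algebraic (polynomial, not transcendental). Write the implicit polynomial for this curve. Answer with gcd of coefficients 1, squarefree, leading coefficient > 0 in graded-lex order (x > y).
(a) The degree is 3 — the shape is more complex than any degree-2 curve.
(b) Checking where it meets the axes: no x-intercept at any integer in the box.
(c) Together with the visible shape, these determine p as stated.

3*x^2*y + 3*x*y^2 + y^3 + 3*x*y - 2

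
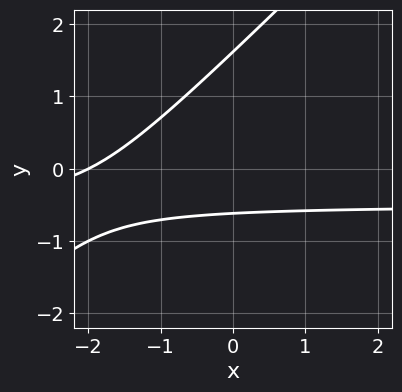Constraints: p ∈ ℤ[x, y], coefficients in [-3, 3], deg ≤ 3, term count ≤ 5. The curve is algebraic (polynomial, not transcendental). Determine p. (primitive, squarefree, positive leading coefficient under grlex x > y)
First, the degree is 2 — no degree-1 curve has this shape.
Then, from the visible intercepts: it crosses the x-axis at the gridline x = -2.
Finally, putting this together gives p.

2*x*y - 2*y^2 + x + 2*y + 2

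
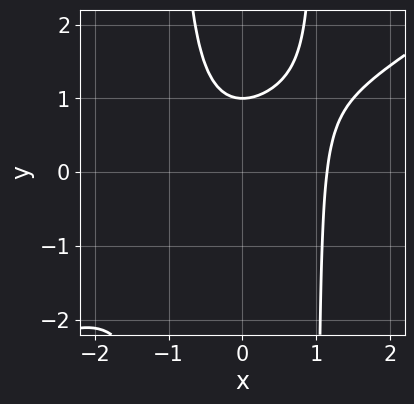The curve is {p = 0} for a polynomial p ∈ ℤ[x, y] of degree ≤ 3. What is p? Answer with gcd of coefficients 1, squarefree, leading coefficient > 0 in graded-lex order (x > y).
First, degree: the shape is more complex than any degree-2 curve, so deg p = 3.
Then, from the axis intercepts and sections: one y-axis crossing is at y = 1.
Finally, the integer polynomial consistent with all of this is the stated p.

2*x^3 - 3*x^2*y + 3*y - 3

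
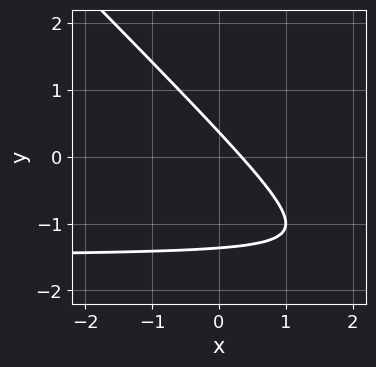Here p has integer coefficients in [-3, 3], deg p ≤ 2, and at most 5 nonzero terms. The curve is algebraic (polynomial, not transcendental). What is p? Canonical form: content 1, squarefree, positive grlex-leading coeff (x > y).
2*x*y + 2*y^2 + 3*x + 2*y - 1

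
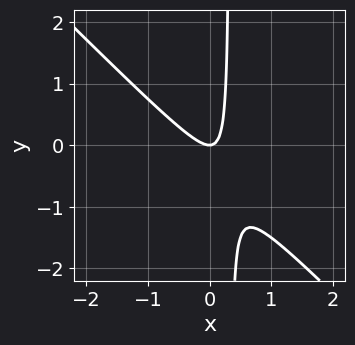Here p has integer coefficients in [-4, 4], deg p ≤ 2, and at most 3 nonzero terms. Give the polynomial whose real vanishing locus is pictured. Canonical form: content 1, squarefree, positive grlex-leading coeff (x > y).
(a) The degree is 2 — the shape is more complex than any degree-1 curve.
(b) From the visible intercepts: it meets the y-axis at y = 0 (among the integer gridlines); one x-axis crossing is at x = 0.
(c) Fitting integer coefficients to these (and the overall shape) gives p.

3*x^2 + 3*x*y - y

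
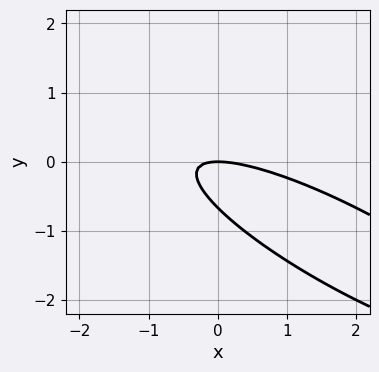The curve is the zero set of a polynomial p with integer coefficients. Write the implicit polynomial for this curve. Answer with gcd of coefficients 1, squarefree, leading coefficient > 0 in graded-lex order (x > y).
(a) deg p = 2. A generic line meets the curve in up to 2 points.
(b) Observable constraints: one x-axis crossing is at x = 0; it meets the y-axis at y = 0 (among the integer gridlines).
(c) Assembling these constraints gives the stated polynomial.

x^2 + 3*x*y + 3*y^2 + 2*y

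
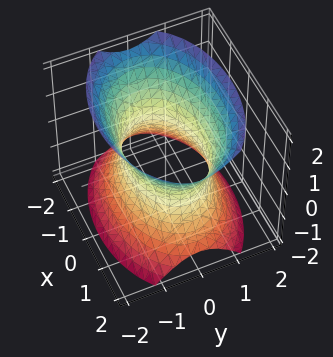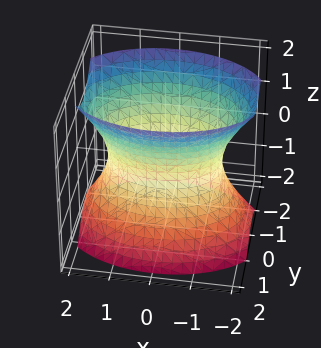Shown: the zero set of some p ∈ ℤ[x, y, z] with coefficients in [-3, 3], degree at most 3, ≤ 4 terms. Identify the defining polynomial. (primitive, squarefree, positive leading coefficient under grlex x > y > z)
1. Degree: an hourglass — one-sheet hyperboloid; a quadric, so deg p = 2.
2. Symmetries: mirror symmetry x ↦ −x ⇒ only even powers of x; the z ↦ −z reflection is a symmetry, so z appears only in even powers; the y ↦ −y reflection is a symmetry, so y appears only in even powers.
3. Against the integer gridlines: the surface avoids every integer z-axis point in the box; the y-axis gridline crossings are at y ∈ {-1, 1}.
4. Together with the visible shape, these determine p as stated.

x^2 + 2*y^2 - z^2 - 2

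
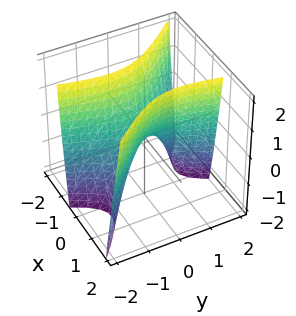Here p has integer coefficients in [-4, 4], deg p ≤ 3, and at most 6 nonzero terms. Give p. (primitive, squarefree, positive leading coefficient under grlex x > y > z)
First, deg p = 2. The shape is more complex than any degree-1 surface.
Next, checking where it meets the axes: it meets the y-axis at y = 0 (among the integer gridlines); it meets the x-axis at x = 0 (among the integer gridlines); it crosses the z-axis at the gridline z = 0.
Finally, these observations pin down the coefficients.

3*x^2 + 2*x*y - y^2 - z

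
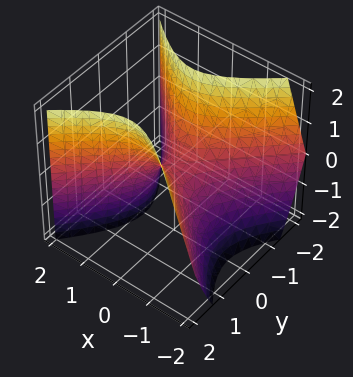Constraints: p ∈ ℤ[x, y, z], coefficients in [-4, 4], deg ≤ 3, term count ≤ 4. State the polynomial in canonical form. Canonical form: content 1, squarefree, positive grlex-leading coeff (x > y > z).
3*x^2 - x*z - 3*y^2 + 2*z

(a) deg p = 2. A generic line meets the surface in up to 2 points.
(b) Against the integer gridlines: it meets the x-axis at x = 0 (among the integer gridlines); it crosses the z-axis at the gridline z = 0.
(c) Putting this together gives p.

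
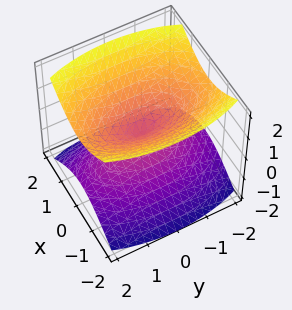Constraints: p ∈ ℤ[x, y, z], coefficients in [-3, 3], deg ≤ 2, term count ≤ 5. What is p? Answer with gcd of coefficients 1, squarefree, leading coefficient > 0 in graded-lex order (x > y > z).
First, there are 2 components. Treating them together as one polynomial.
Then, deg p = 2. Two nappes meeting at a single point; a quadric.
Then, symmetries: the x ↦ −x reflection is a symmetry, so x appears only in even powers; mirror symmetry y ↦ −y ⇒ only even powers of y; mirror symmetry z ↦ −z ⇒ only even powers of z.
Then, against the integer gridlines: one y-axis crossing is at y = 0; it meets the x-axis at x = 0 (among the integer gridlines); it crosses the z-axis at the gridline z = 0.
Finally, the integer polynomial consistent with all of this is the stated p.

3*x^2 + y^2 - 3*z^2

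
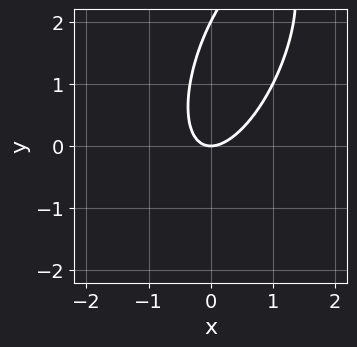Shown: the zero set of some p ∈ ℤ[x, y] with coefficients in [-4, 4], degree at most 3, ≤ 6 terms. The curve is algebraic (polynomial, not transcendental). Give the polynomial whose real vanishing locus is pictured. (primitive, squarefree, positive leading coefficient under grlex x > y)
deg p = 2. The shape is more complex than any degree-1 curve.
From the axis intercepts and sections: it crosses the x-axis at the gridline x = 0; among the integer gridlines, it crosses the y-axis at y ∈ {0, 2}.
These observations pin down the coefficients.

3*x^2 - 2*x*y + y^2 - 2*y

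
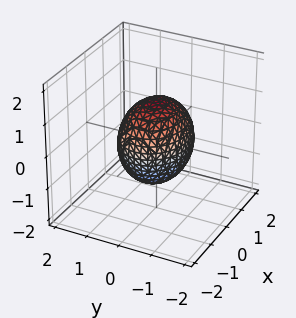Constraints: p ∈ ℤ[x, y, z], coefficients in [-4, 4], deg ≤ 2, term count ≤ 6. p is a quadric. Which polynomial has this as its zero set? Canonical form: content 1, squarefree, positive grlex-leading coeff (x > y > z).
(a) deg p = 2. Bounded and convex; a quadric.
(b) Symmetries: the y ↦ −y reflection is a symmetry, so y appears only in even powers; it's symmetric under x → −x, forcing even powers of x; it's symmetric under z → −z, forcing even powers of z.
(c) Reading off the gridlines: the y-axis gridline crossings are at y ∈ {-1, 1}.
(d) Assembling these constraints gives the stated polynomial.

2*x^2 + 3*y^2 + 2*z^2 - 3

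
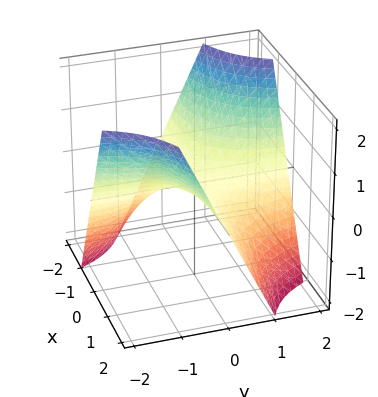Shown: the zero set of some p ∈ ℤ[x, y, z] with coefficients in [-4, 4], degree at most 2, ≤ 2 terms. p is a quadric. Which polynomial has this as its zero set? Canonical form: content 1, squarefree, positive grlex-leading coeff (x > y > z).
1. Degree: a saddle surface; a quadric, so deg p = 2.
2. Observable constraints: the visible y-axis segment lies entirely on the surface; it meets the z-axis at z = 0 (among the integer gridlines).
3. Putting this together gives p. Check: (-2, 0, 0) on the x-axis lies on the surface, and p(-2, 0, 0) = 0. ✓

x*y + z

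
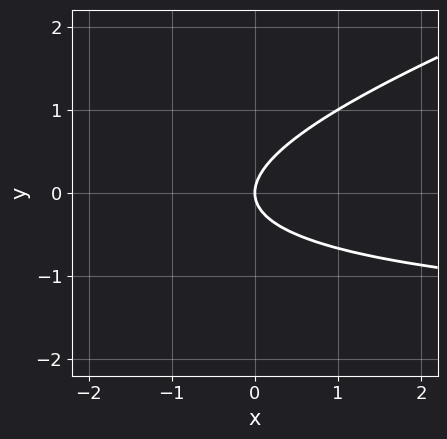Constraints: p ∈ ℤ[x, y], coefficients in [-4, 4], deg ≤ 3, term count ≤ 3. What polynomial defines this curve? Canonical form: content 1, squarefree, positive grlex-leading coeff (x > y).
x*y - 3*y^2 + 2*x

1. deg p = 2. The shape is more complex than any degree-1 curve.
2. From the axis intercepts and sections: it meets the x-axis at x = 0 (among the integer gridlines); it meets the y-axis at y = 0 (among the integer gridlines).
3. These observations pin down the coefficients.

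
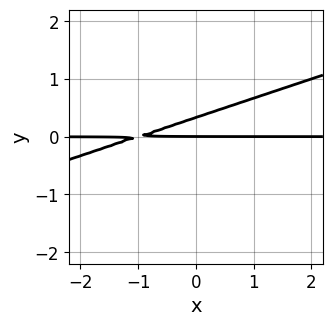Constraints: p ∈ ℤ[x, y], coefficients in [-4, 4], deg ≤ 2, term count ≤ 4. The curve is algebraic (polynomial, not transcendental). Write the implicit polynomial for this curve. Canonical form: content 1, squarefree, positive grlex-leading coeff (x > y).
deg p = 2. The shape is more complex than any degree-1 curve.
Checking where it meets the axes: it meets the y-axis at y = 0 (among the integer gridlines); the visible x-axis segment lies entirely on the curve.
Together with the visible shape, these determine p as stated.

x*y - 3*y^2 + y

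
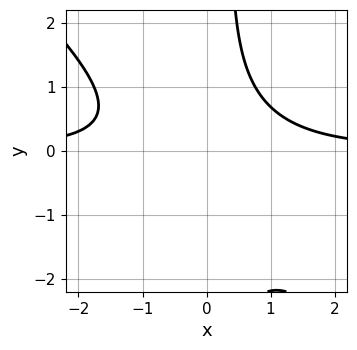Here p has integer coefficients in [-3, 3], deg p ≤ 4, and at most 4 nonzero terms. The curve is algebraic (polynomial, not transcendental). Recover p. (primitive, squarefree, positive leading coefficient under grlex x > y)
3*x^2*y + 3*x*y^2 - y^2 - 3

(a) Degree: no degree-2 curve has this shape, so deg p = 3.
(b) Checking where it meets the axes: it misses every integer gridline on the x-axis; it misses every integer gridline on the y-axis.
(c) Fitting integer coefficients to these (and the overall shape) gives p.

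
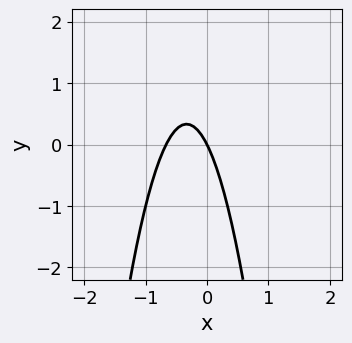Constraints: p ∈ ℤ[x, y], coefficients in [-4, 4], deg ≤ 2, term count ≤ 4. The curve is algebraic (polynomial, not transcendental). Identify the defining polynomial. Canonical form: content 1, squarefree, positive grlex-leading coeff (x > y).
3*x^2 + 2*x + y

(a) deg p = 2.
(b) Observable constraints: one y-axis crossing is at y = 0; it crosses the x-axis at the gridline x = 0.
(c) Together with the visible shape, these determine p as stated.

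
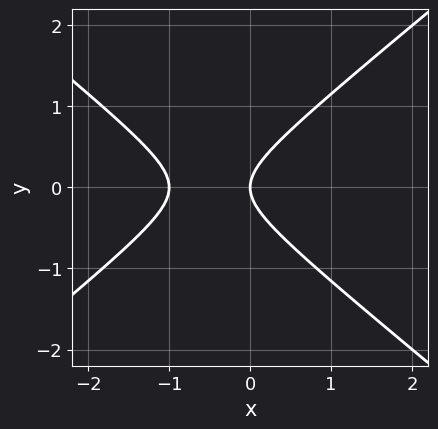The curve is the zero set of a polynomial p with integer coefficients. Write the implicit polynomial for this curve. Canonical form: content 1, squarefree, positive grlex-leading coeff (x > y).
1. The degree is 2 — no degree-1 curve has this shape.
2. Symmetries: mirror symmetry y ↦ −y ⇒ only even powers of y.
3. Observable constraints: it meets the y-axis at y = 0 (among the integer gridlines); among the integer gridlines, it crosses the x-axis at x ∈ {-1, 0}.
4. Putting this together gives p.

2*x^2 - 3*y^2 + 2*x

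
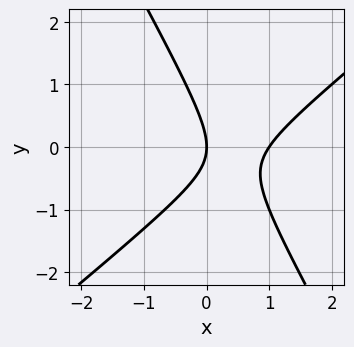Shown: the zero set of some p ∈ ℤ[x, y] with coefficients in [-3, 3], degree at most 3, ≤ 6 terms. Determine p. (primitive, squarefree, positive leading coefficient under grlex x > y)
First, the degree is 2 — the shape is more complex than any degree-1 curve.
Next, checking where it meets the axes: among the integer gridlines, it crosses the x-axis at x ∈ {0, 1}; it crosses the y-axis at the gridline y = 0.
Finally, putting this together gives p.

3*x^2 - 2*x*y - 2*y^2 - 3*x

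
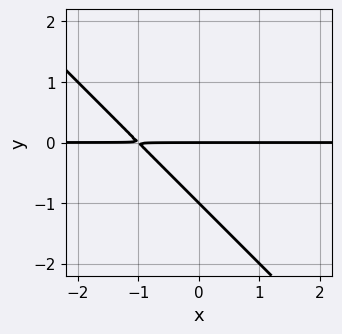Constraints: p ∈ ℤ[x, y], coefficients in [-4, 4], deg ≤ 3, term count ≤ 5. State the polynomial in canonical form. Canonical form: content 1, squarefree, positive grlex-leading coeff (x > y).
x*y + y^2 + y

(a) The degree is 2 — the shape is more complex than any degree-1 curve.
(b) From the axis intercepts and sections: the y-axis gridline crossings are at y ∈ {-1, 0}; the visible x-axis segment lies entirely on the curve.
(c) Matching integer coefficients to the picture gives p.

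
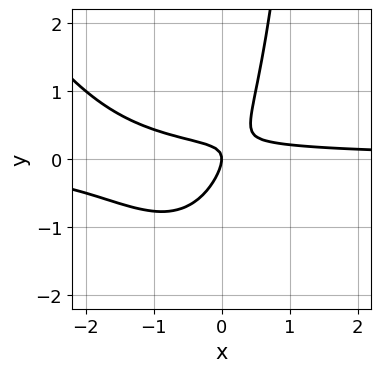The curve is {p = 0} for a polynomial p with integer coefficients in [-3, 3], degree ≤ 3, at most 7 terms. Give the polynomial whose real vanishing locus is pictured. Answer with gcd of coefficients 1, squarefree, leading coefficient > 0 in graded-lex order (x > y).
First, the degree is 3 — the shape is more complex than any degree-2 curve.
Then, reading off the gridlines: it meets the x-axis at x = 0 (among the integer gridlines); one y-axis crossing is at y = 0.
Finally, fitting integer coefficients to these (and the overall shape) gives p.

2*x^2*y + x*y^2 + 3*x*y - 2*y^2 - x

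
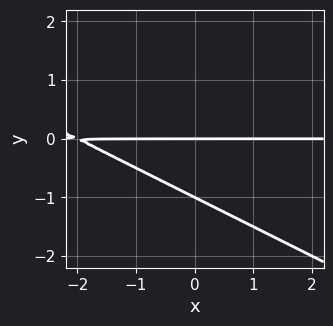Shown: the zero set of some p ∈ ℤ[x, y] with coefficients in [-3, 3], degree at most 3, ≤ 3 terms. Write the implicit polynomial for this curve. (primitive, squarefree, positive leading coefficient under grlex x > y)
1. Degree: no degree-1 curve has this shape, so deg p = 2.
2. From the axis intercepts and sections: the visible x-axis segment lies entirely on the curve; the y-axis gridline crossings are at y ∈ {-1, 0}.
3. Matching integer coefficients to the picture gives p.

x*y + 2*y^2 + 2*y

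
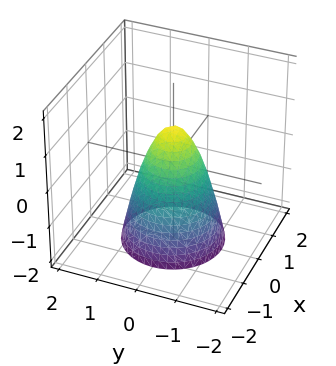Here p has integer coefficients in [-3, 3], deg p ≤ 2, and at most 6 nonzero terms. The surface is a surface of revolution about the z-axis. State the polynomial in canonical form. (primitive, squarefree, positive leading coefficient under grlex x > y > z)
First, deg p = 2. The shape is more complex than any degree-1 surface.
Next, symmetries: the surface is invariant under rotation about z: p = q(x² + y², z).
Then, against the integer gridlines: it crosses the z-axis at the gridline z = 1; a circular section at z = -1 has radius exactly 1.
Finally, together with the visible shape, these determine p as stated.

2*x^2 + 2*y^2 + z - 1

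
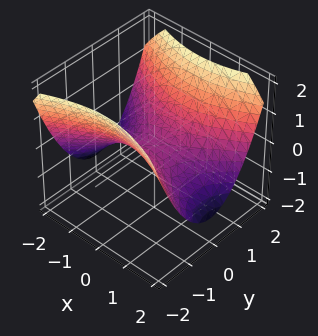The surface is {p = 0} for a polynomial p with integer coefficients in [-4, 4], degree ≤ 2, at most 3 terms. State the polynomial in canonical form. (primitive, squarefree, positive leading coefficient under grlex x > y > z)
Degree: a saddle surface; a quadric, so deg p = 2.
Symmetries: mirror symmetry y ↦ −y ⇒ only even powers of y; it's symmetric under x → −x, forcing even powers of x.
Against the integer gridlines: one z-axis crossing is at z = 0; one y-axis crossing is at y = 0; it crosses the x-axis at the gridline x = 0.
Putting this together gives p.

x^2 - 2*y^2 + 3*z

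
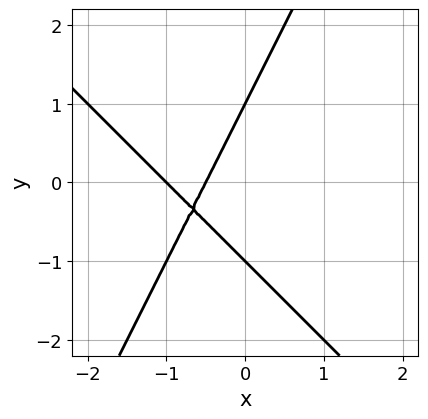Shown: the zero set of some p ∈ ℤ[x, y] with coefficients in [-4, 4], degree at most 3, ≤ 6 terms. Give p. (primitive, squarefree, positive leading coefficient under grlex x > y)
2*x^2 + x*y - y^2 + 3*x + 1

The degree is 2 — no degree-1 curve has this shape.
From the visible intercepts: among the integer gridlines, it crosses the y-axis at y ∈ {-1, 1}; it crosses the x-axis at the gridline x = -1.
Matching integer coefficients to the picture gives p.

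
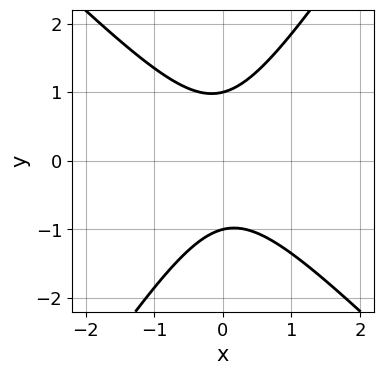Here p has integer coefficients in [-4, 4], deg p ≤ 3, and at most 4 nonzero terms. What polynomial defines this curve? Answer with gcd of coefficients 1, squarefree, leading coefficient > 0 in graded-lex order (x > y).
3*x^2 + x*y - 2*y^2 + 2

1. The degree is 2 — no degree-1 curve has this shape.
2. Observable constraints: among the integer gridlines, it crosses the y-axis at y ∈ {-1, 1}; the curve avoids every integer x-axis point in the box.
3. Fitting integer coefficients to these (and the overall shape) gives p.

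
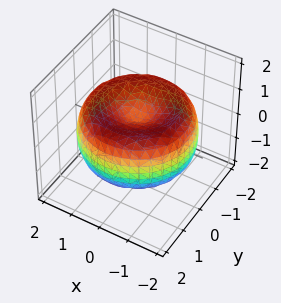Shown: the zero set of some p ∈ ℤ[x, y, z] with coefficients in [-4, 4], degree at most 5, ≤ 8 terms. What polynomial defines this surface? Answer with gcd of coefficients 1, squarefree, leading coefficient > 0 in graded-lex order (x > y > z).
x^4 + 2*x^2*y^2 + y^4 - 3*x^2 - 3*y^2 + 3*z^2 - 1

1. The degree is 4 — a generic line meets the surface in up to 4 points.
2. Symmetry: the z-axis is an axis of rotation, so x and y enter only as x² + y².
3. Observable constraints: a circular section at z = 1 has radius exactly 1.
4. Solving for integer coefficients yields p as stated.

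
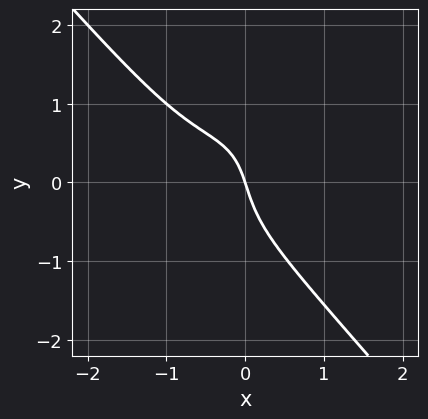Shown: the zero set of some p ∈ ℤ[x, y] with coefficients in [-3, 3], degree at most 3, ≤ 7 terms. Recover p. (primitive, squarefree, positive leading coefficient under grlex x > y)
3*x^3 + 2*y^3 + 3*x^2 + 3*x + y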